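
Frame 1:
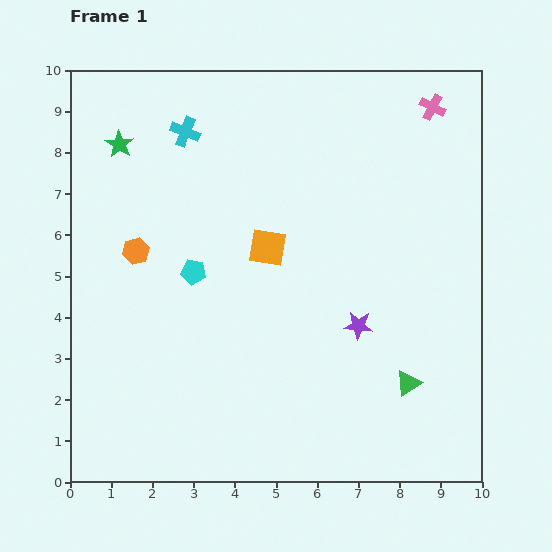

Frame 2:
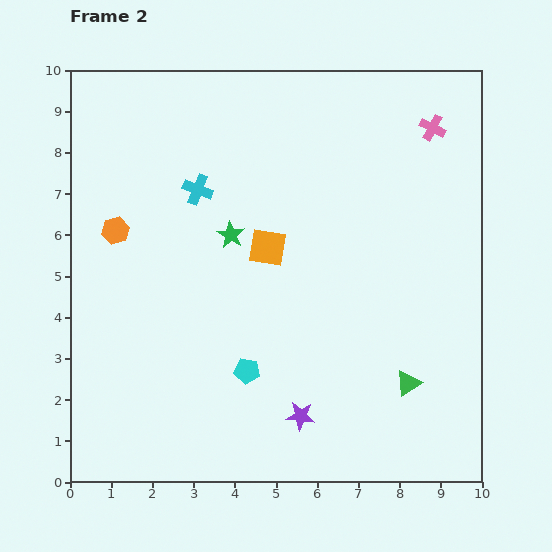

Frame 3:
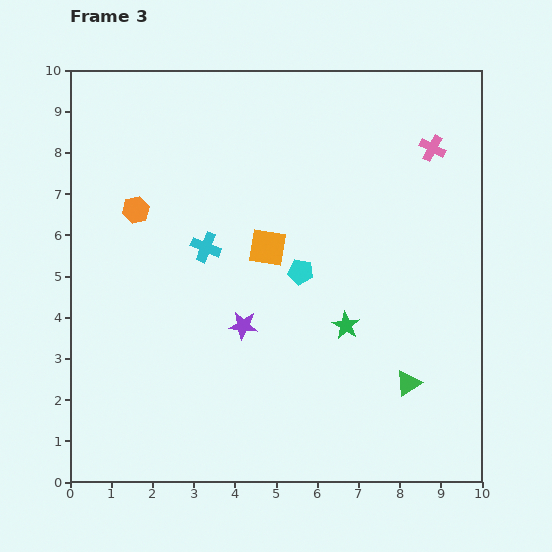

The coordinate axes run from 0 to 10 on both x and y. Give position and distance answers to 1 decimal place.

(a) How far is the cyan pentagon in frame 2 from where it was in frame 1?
2.7

The cyan pentagon moved from (3.0, 5.1) to (4.3, 2.7), a distance of √(1.3² + 2.4²) ≈ 2.7.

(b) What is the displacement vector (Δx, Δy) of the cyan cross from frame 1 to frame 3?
(0.5, -2.8)

The cyan cross was at (2.8, 8.5) in frame 1 and (3.3, 5.7) in frame 3.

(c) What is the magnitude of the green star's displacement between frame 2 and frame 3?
3.6

The green star moved from (3.9, 6.0) to (6.7, 3.8), a distance of √(2.8² + 2.2²) ≈ 3.6.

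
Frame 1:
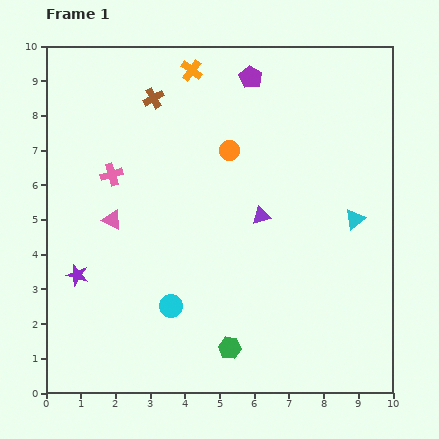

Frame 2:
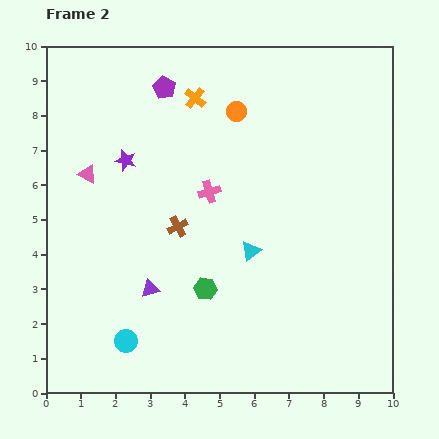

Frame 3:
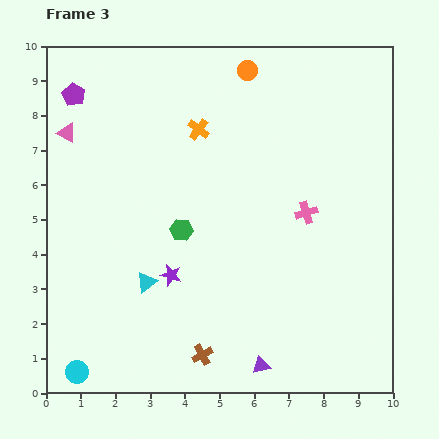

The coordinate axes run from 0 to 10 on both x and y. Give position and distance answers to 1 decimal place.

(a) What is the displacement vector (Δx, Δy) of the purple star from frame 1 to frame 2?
(1.4, 3.3)

The purple star was at (0.9, 3.4) in frame 1 and (2.3, 6.7) in frame 2.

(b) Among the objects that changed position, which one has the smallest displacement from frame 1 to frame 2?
the orange cross

(moved 0.8)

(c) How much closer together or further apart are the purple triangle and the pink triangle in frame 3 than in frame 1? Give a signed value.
+4.4

Distance in frame 1: 4.3. Distance in frame 3: 8.7.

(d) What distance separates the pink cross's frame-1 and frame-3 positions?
5.7

The pink cross moved from (1.9, 6.3) to (7.5, 5.2), a distance of √(5.6² + 1.1²) ≈ 5.7.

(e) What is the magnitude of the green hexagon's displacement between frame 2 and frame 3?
1.8

The green hexagon moved from (4.6, 3.0) to (3.9, 4.7), a distance of √(0.7² + 1.7²) ≈ 1.8.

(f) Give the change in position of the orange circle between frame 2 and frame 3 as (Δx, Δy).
(0.3, 1.2)

The orange circle was at (5.5, 8.1) in frame 2 and (5.8, 9.3) in frame 3.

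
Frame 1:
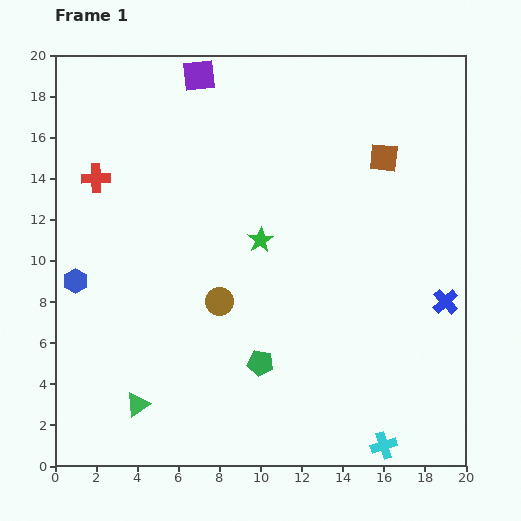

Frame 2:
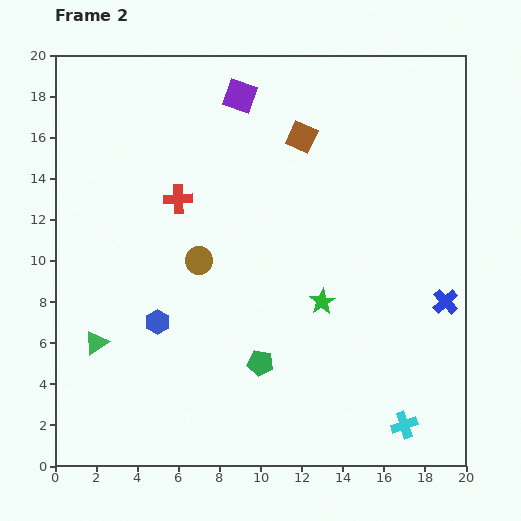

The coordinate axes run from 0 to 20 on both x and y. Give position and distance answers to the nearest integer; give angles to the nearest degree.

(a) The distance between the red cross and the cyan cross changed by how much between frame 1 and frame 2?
-3

Distance in frame 1: 19. Distance in frame 2: 16.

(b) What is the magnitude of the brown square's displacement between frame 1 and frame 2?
4

The brown square moved from (16, 15) to (12, 16), a distance of √(4² + 1²) ≈ 4.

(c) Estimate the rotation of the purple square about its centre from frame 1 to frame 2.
26° clockwise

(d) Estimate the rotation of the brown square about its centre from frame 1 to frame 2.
18° clockwise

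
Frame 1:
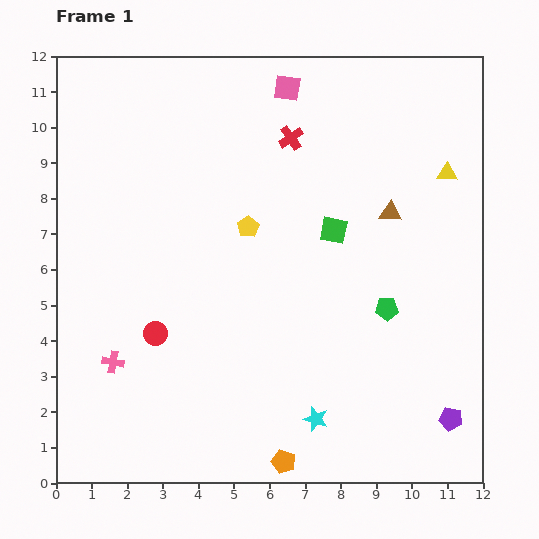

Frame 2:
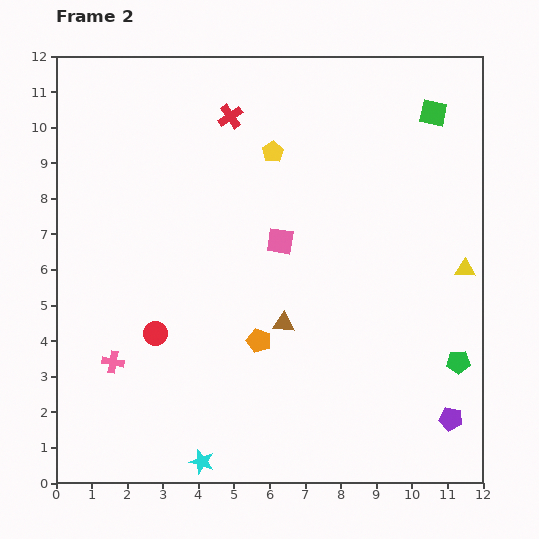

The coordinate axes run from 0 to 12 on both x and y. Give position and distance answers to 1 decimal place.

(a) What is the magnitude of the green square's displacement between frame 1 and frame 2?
4.3

The green square moved from (7.8, 7.1) to (10.6, 10.4), a distance of √(2.8² + 3.3²) ≈ 4.3.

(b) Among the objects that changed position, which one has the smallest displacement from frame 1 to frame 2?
the red cross

(moved 1.8)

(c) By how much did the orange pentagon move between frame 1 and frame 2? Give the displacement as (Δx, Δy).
(-0.7, 3.4)

The orange pentagon was at (6.4, 0.6) in frame 1 and (5.7, 4.0) in frame 2.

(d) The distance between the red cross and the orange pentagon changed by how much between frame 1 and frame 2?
-2.7

Distance in frame 1: 9.1. Distance in frame 2: 6.4.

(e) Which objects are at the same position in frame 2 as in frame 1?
the purple pentagon, the red circle, the pink cross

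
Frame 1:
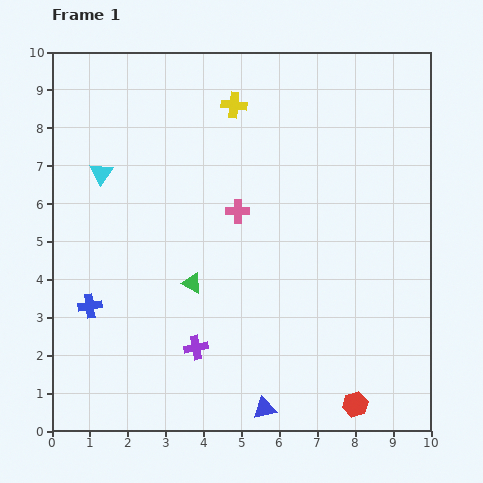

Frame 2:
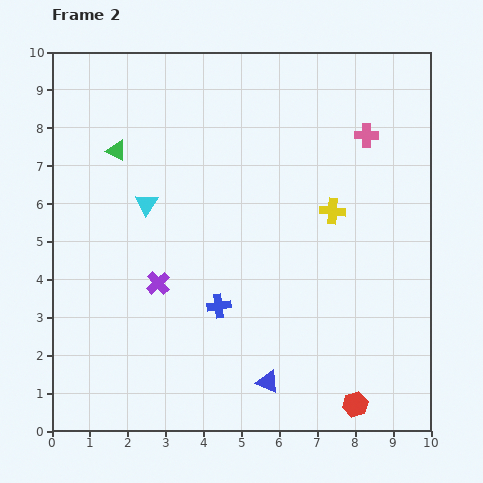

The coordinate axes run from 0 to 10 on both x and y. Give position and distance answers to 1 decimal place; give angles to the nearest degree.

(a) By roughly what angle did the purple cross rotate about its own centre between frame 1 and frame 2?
32° counter-clockwise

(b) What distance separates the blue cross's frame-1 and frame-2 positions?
3.4

The blue cross moved from (1.0, 3.3) to (4.4, 3.3), a distance of √(3.4² + 0.0²) ≈ 3.4.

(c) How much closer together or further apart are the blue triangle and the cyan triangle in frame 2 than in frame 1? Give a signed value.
-1.8

Distance in frame 1: 7.5. Distance in frame 2: 5.7.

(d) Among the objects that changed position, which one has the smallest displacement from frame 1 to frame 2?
the blue triangle

(moved 0.7)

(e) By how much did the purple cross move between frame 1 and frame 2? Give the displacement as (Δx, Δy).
(-1.0, 1.7)

The purple cross was at (3.8, 2.2) in frame 1 and (2.8, 3.9) in frame 2.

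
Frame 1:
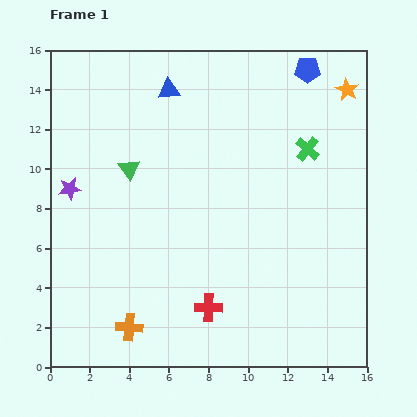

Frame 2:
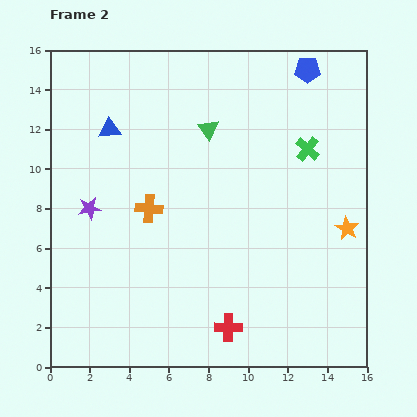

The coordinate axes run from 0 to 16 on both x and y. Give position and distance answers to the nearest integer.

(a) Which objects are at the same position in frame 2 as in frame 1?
the blue pentagon, the green cross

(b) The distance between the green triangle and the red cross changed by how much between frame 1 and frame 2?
+2

Distance in frame 1: 8. Distance in frame 2: 10.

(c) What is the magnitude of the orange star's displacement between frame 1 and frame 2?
7

The orange star moved from (15, 14) to (15, 7), a distance of √(0² + 7²) ≈ 7.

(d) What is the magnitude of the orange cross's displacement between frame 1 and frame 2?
6

The orange cross moved from (4, 2) to (5, 8), a distance of √(1² + 6²) ≈ 6.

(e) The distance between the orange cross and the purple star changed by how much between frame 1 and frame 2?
-5

Distance in frame 1: 8. Distance in frame 2: 3.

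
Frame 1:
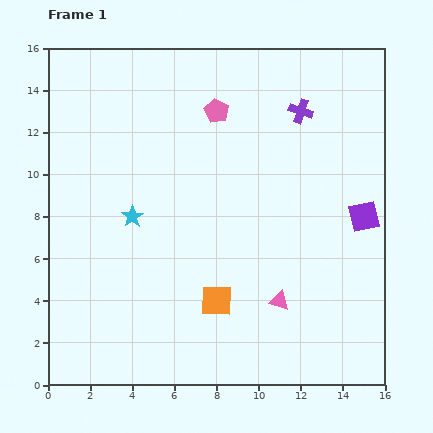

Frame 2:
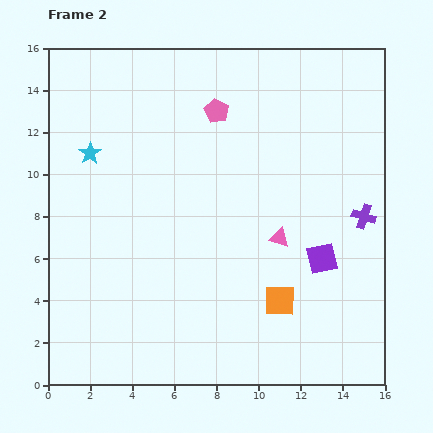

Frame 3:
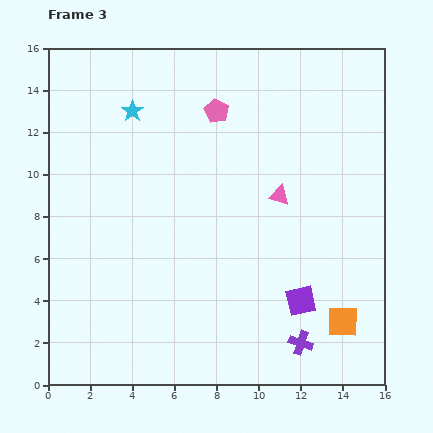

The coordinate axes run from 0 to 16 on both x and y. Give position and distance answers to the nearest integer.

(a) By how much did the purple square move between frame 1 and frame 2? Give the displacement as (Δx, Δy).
(-2, -2)

The purple square was at (15, 8) in frame 1 and (13, 6) in frame 2.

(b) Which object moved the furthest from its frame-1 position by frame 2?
the purple cross

(moved 6; next 4)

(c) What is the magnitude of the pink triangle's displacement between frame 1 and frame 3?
5

The pink triangle moved from (11, 4) to (11, 9), a distance of √(0² + 5²) ≈ 5.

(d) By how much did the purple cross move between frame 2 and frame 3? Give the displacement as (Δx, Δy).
(-3, -6)

The purple cross was at (15, 8) in frame 2 and (12, 2) in frame 3.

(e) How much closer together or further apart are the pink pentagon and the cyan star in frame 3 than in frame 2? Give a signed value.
-2

Distance in frame 2: 6. Distance in frame 3: 4.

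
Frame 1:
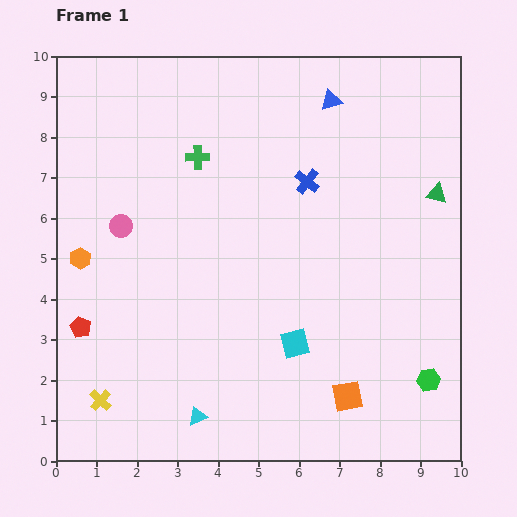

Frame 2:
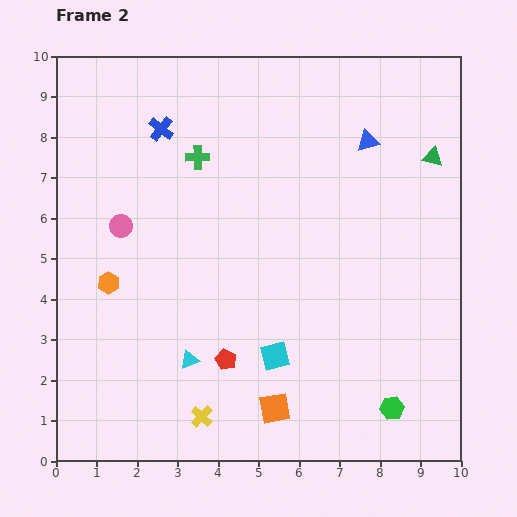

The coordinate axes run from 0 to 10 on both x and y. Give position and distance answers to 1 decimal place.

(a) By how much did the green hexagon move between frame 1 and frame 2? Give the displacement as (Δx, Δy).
(-0.9, -0.7)

The green hexagon was at (9.2, 2.0) in frame 1 and (8.3, 1.3) in frame 2.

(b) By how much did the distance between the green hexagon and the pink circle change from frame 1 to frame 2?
-0.4

Distance in frame 1: 8.5. Distance in frame 2: 8.1.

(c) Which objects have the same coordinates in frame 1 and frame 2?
the green cross, the pink circle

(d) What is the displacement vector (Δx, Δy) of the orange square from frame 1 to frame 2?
(-1.8, -0.3)

The orange square was at (7.2, 1.6) in frame 1 and (5.4, 1.3) in frame 2.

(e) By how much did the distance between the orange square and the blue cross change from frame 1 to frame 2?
+2.0

Distance in frame 1: 5.4. Distance in frame 2: 7.4.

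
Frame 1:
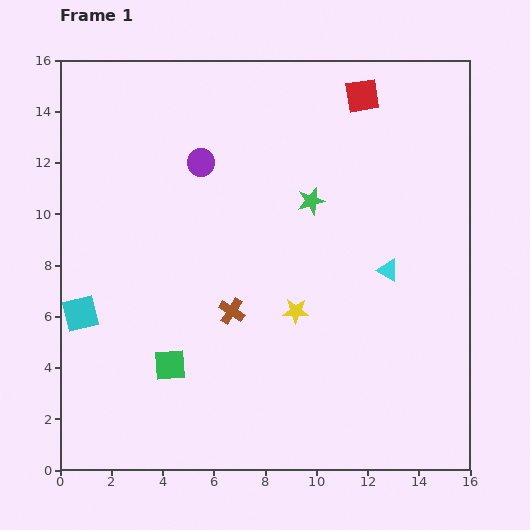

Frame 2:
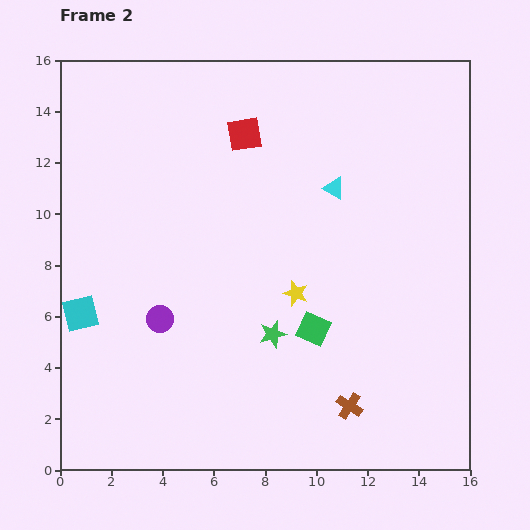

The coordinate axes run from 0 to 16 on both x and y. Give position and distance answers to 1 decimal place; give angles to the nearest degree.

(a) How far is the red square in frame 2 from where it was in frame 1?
4.8

The red square moved from (11.8, 14.6) to (7.2, 13.1), a distance of √(4.6² + 1.5²) ≈ 4.8.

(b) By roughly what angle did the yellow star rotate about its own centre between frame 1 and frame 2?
17° clockwise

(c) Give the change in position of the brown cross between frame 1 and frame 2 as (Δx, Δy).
(4.6, -3.7)

The brown cross was at (6.7, 6.2) in frame 1 and (11.3, 2.5) in frame 2.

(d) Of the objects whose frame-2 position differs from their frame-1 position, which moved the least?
the yellow star

(moved 0.7)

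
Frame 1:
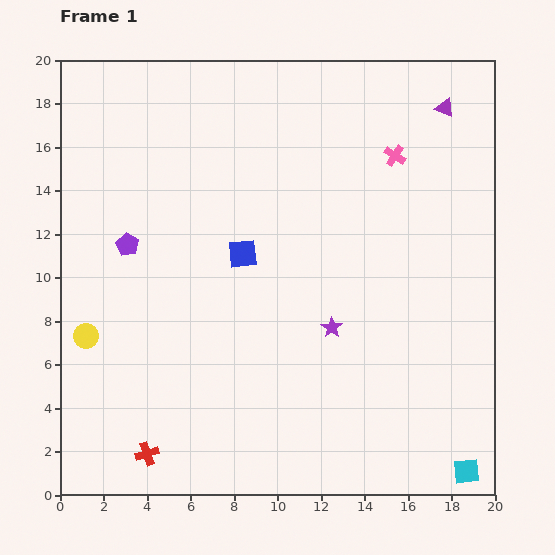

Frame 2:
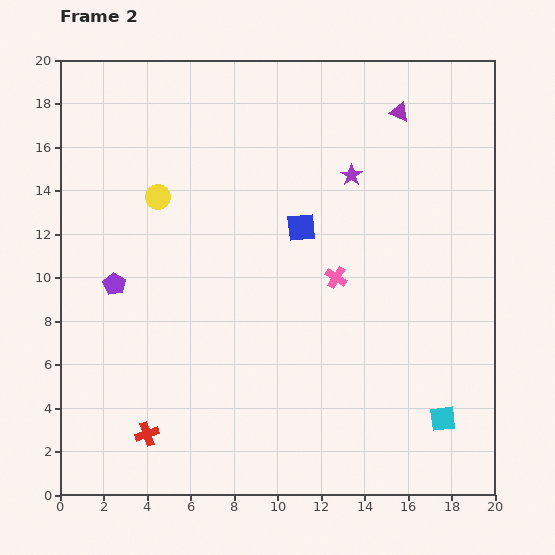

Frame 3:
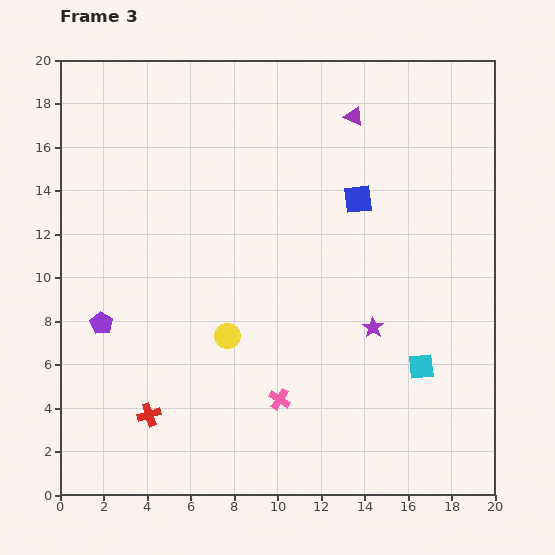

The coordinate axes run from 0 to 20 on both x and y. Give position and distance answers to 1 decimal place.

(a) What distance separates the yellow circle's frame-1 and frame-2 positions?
7.2

The yellow circle moved from (1.2, 7.3) to (4.5, 13.7), a distance of √(3.3² + 6.4²) ≈ 7.2.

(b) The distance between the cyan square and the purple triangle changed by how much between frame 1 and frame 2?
-2.5

Distance in frame 1: 16.7. Distance in frame 2: 14.2.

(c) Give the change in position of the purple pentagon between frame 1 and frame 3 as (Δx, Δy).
(-1.2, -3.6)

The purple pentagon was at (3.1, 11.5) in frame 1 and (1.9, 7.9) in frame 3.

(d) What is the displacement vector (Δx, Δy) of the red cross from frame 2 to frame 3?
(0.1, 0.9)

The red cross was at (4.0, 2.8) in frame 2 and (4.1, 3.7) in frame 3.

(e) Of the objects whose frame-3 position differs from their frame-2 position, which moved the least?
the red cross

(moved 0.9)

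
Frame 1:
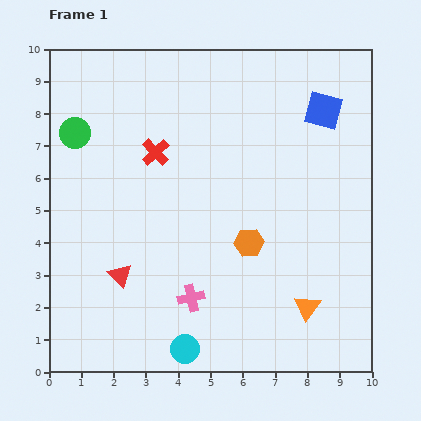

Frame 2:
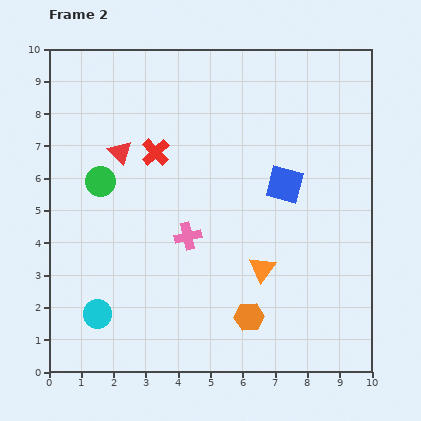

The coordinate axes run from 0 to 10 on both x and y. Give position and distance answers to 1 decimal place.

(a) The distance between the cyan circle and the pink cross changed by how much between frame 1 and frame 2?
+2.1

Distance in frame 1: 1.6. Distance in frame 2: 3.7.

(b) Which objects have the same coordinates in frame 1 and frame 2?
the red cross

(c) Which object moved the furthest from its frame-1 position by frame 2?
the red triangle

(moved 3.8; next 2.9)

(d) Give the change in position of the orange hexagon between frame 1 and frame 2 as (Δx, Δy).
(0.0, -2.3)

The orange hexagon was at (6.2, 4.0) in frame 1 and (6.2, 1.7) in frame 2.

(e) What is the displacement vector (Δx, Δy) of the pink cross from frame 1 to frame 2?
(-0.1, 1.9)

The pink cross was at (4.4, 2.3) in frame 1 and (4.3, 4.2) in frame 2.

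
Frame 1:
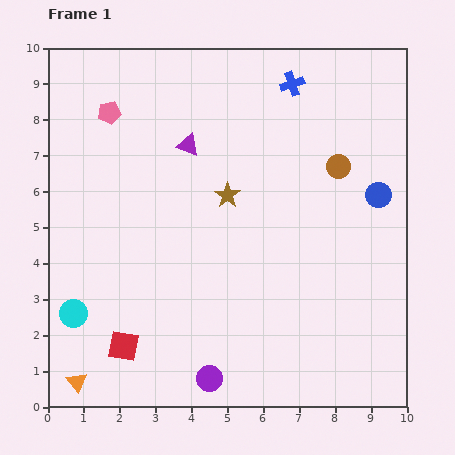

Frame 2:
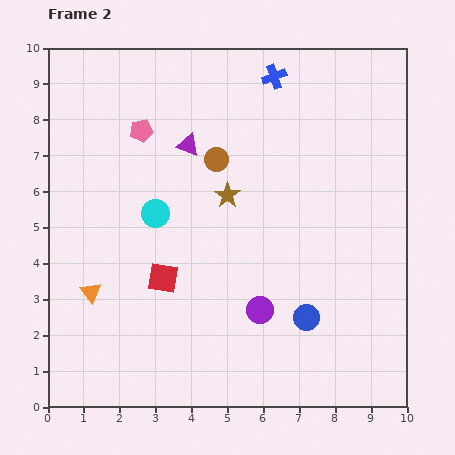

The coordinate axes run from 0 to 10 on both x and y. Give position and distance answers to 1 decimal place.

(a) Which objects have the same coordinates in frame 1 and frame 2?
the brown star, the purple triangle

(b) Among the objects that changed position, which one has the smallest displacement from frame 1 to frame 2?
the blue cross

(moved 0.5)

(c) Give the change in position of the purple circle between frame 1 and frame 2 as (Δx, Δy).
(1.4, 1.9)

The purple circle was at (4.5, 0.8) in frame 1 and (5.9, 2.7) in frame 2.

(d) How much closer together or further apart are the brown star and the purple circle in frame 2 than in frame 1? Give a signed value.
-1.8

Distance in frame 1: 5.1. Distance in frame 2: 3.3.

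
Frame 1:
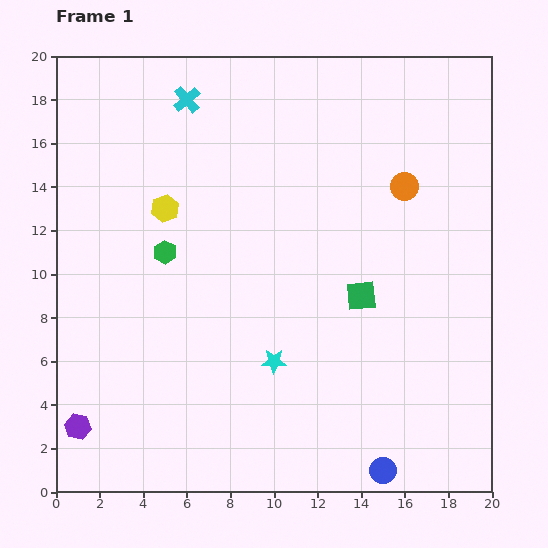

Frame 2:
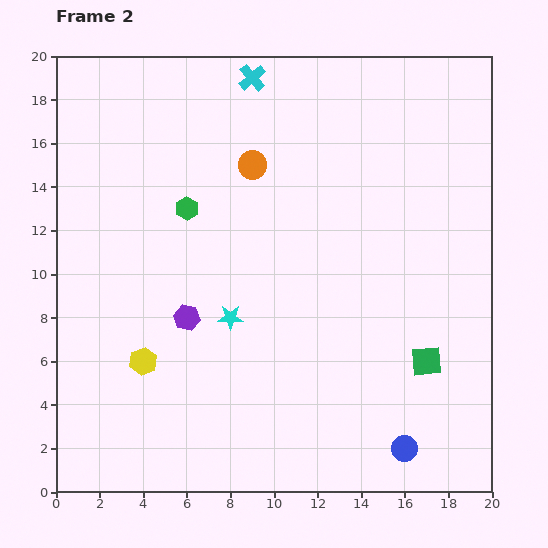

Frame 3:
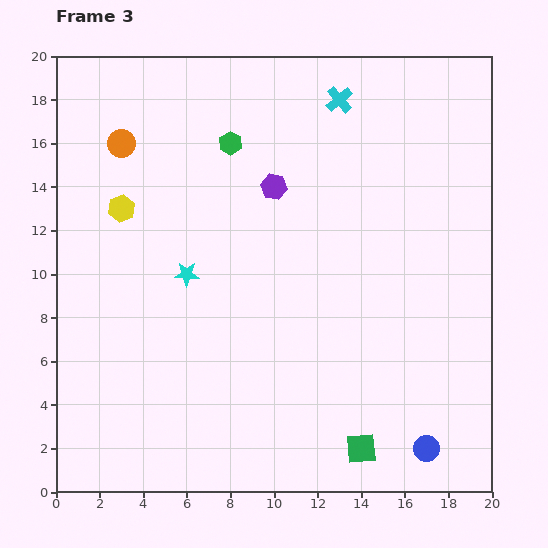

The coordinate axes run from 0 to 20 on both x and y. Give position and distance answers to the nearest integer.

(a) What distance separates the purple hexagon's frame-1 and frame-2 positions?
7

The purple hexagon moved from (1, 3) to (6, 8), a distance of √(5² + 5²) ≈ 7.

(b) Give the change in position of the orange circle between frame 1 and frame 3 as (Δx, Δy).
(-13, 2)

The orange circle was at (16, 14) in frame 1 and (3, 16) in frame 3.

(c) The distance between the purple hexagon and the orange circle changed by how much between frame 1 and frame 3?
-12

Distance in frame 1: 19. Distance in frame 3: 7.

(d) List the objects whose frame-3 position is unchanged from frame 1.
none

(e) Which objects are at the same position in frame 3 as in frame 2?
none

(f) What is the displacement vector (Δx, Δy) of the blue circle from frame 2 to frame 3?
(1, 0)

The blue circle was at (16, 2) in frame 2 and (17, 2) in frame 3.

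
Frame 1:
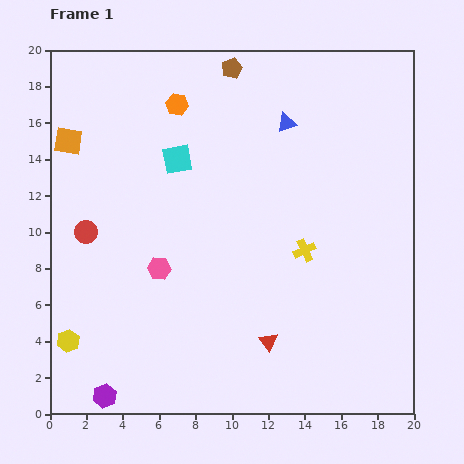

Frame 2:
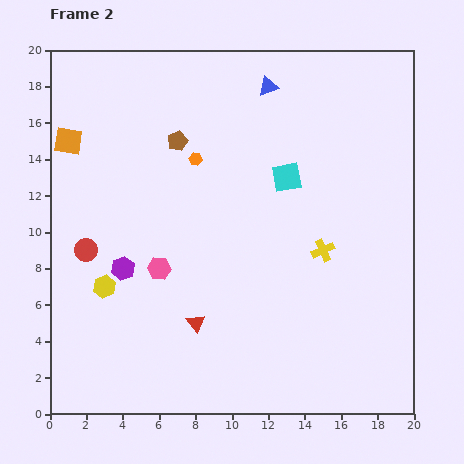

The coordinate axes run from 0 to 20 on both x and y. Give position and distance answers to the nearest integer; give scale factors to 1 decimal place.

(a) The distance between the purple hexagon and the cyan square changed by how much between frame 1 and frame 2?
-4

Distance in frame 1: 14. Distance in frame 2: 10.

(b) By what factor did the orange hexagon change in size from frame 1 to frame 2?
0.6×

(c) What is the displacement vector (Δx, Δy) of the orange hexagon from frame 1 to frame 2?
(1, -3)

The orange hexagon was at (7, 17) in frame 1 and (8, 14) in frame 2.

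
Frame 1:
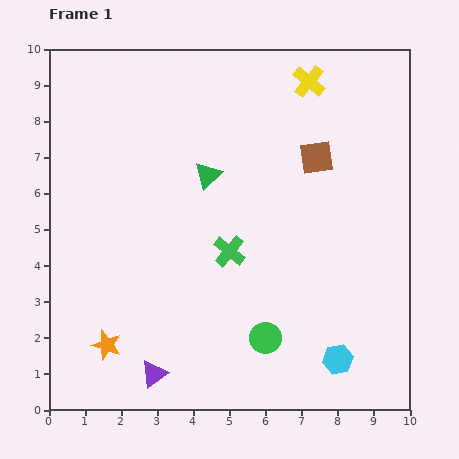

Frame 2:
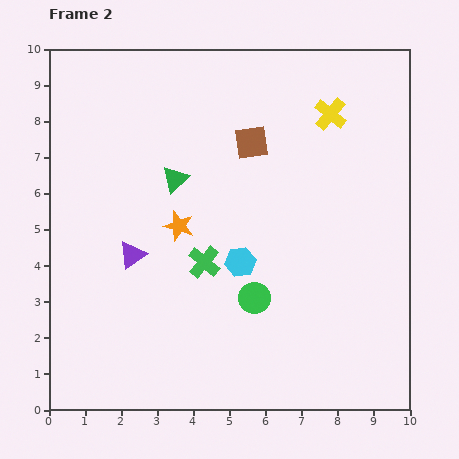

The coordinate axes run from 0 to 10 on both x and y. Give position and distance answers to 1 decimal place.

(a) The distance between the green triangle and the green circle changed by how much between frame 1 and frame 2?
-0.8

Distance in frame 1: 4.8. Distance in frame 2: 4.0.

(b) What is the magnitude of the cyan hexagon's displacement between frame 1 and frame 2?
3.8

The cyan hexagon moved from (8.0, 1.4) to (5.3, 4.1), a distance of √(2.7² + 2.7²) ≈ 3.8.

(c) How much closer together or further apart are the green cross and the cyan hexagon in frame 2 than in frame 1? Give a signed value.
-3.2

Distance in frame 1: 4.2. Distance in frame 2: 1.0.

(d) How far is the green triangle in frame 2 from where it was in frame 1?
0.9

The green triangle moved from (4.4, 6.5) to (3.5, 6.4), a distance of √(0.9² + 0.1²) ≈ 0.9.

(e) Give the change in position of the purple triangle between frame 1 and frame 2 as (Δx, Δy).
(-0.6, 3.3)

The purple triangle was at (2.9, 1.0) in frame 1 and (2.3, 4.3) in frame 2.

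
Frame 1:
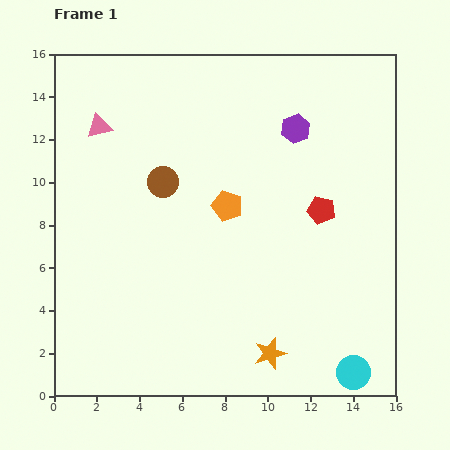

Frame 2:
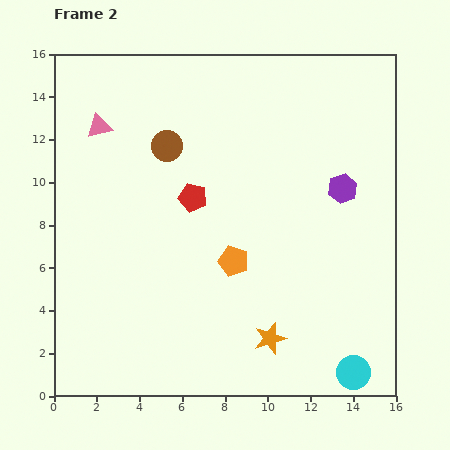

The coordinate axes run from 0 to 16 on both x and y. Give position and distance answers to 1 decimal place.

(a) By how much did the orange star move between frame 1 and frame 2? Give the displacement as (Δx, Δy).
(0.0, 0.7)

The orange star was at (10.1, 2.0) in frame 1 and (10.1, 2.7) in frame 2.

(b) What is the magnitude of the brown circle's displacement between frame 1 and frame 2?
1.7

The brown circle moved from (5.1, 10.0) to (5.3, 11.7), a distance of √(0.2² + 1.7²) ≈ 1.7.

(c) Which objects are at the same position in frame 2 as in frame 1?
the pink triangle, the cyan circle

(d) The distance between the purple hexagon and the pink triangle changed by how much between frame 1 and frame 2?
+2.6

Distance in frame 1: 9.2. Distance in frame 2: 11.8.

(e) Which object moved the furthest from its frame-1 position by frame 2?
the red pentagon

(moved 6.0; next 3.6)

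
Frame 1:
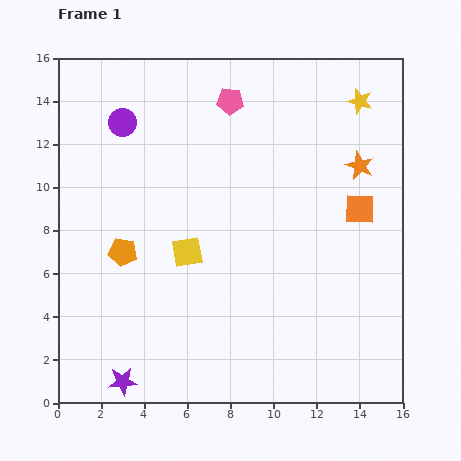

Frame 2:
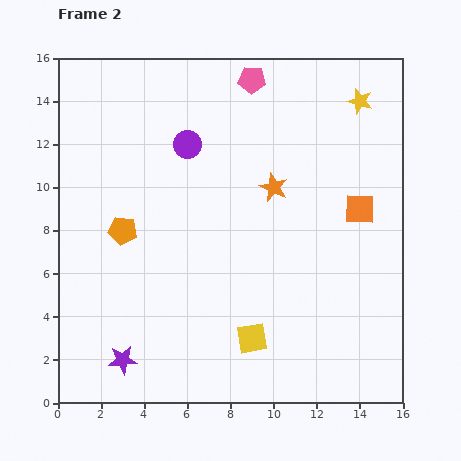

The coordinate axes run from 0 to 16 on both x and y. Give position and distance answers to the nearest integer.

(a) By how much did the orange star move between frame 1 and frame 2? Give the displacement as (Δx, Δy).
(-4, -1)

The orange star was at (14, 11) in frame 1 and (10, 10) in frame 2.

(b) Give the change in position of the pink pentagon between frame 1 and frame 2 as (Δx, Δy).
(1, 1)

The pink pentagon was at (8, 14) in frame 1 and (9, 15) in frame 2.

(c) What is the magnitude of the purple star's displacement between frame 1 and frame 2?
1

The purple star moved from (3, 1) to (3, 2), a distance of √(0² + 1²) ≈ 1.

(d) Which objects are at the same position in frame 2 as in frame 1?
the yellow star, the orange square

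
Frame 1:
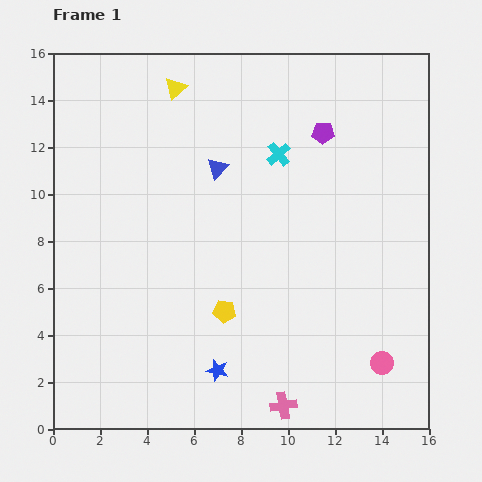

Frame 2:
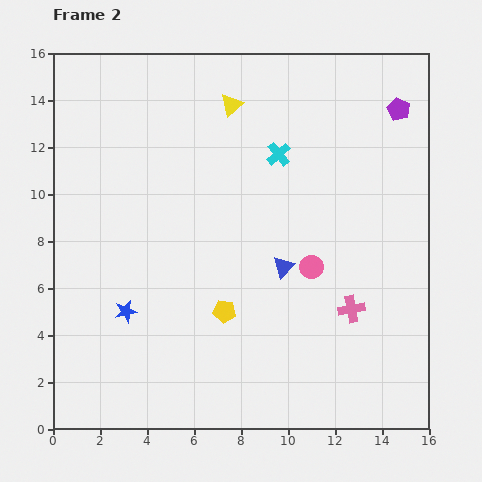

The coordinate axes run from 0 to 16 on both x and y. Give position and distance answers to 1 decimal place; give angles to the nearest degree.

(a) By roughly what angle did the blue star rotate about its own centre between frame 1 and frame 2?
28° counter-clockwise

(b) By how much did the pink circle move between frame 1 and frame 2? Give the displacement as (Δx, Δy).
(-3.0, 4.1)

The pink circle was at (14.0, 2.8) in frame 1 and (11.0, 6.9) in frame 2.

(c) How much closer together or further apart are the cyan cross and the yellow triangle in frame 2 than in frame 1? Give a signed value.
-2.3

Distance in frame 1: 5.2. Distance in frame 2: 2.9.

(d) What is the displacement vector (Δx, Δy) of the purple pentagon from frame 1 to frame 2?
(3.2, 1.0)

The purple pentagon was at (11.5, 12.6) in frame 1 and (14.7, 13.6) in frame 2.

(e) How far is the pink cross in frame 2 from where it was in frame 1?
5.0

The pink cross moved from (9.8, 1.0) to (12.7, 5.1), a distance of √(2.9² + 4.1²) ≈ 5.0.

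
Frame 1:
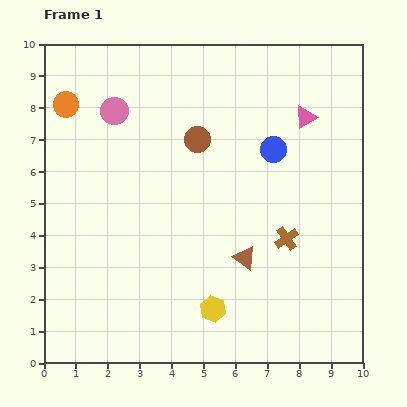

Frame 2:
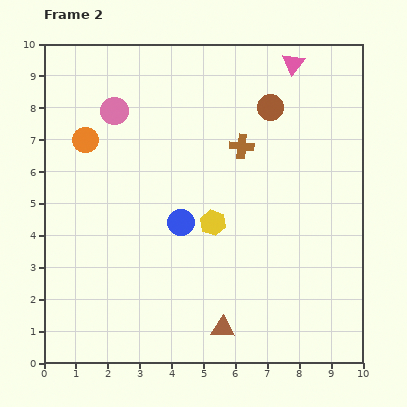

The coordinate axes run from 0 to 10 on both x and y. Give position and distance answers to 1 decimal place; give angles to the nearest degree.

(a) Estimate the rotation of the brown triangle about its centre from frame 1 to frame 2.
34° counter-clockwise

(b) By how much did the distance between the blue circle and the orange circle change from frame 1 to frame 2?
-2.6

Distance in frame 1: 6.6. Distance in frame 2: 4.0.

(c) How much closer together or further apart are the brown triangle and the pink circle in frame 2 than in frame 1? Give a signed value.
+1.4

Distance in frame 1: 6.2. Distance in frame 2: 7.6.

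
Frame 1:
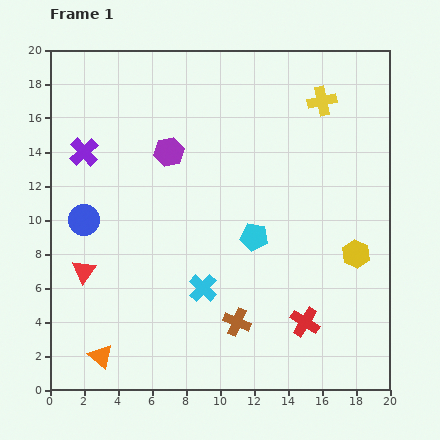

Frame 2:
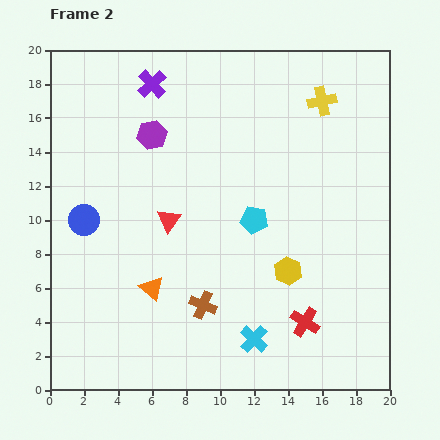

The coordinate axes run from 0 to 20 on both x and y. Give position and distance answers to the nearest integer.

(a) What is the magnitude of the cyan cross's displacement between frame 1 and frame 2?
4

The cyan cross moved from (9, 6) to (12, 3), a distance of √(3² + 3²) ≈ 4.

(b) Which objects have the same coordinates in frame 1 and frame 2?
the red cross, the yellow cross, the blue circle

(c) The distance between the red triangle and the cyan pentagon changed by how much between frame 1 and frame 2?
-5

Distance in frame 1: 10. Distance in frame 2: 5.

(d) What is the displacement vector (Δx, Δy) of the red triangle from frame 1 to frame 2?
(5, 3)

The red triangle was at (2, 7) in frame 1 and (7, 10) in frame 2.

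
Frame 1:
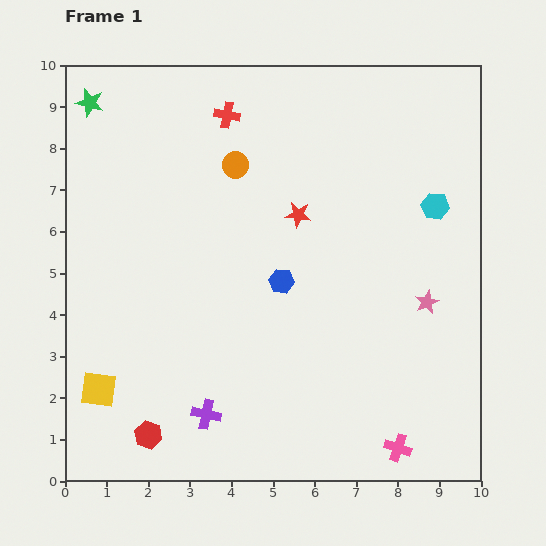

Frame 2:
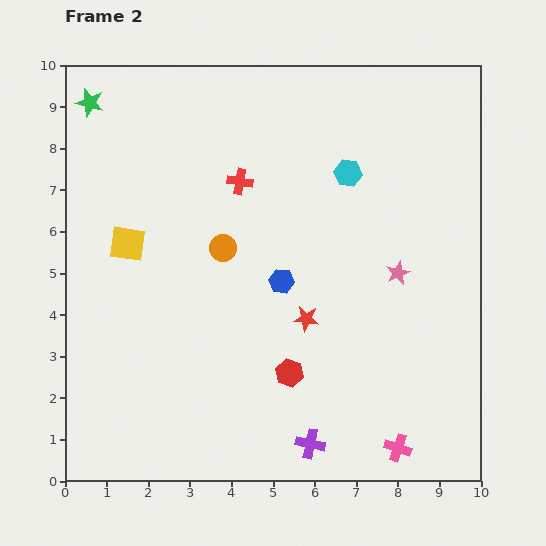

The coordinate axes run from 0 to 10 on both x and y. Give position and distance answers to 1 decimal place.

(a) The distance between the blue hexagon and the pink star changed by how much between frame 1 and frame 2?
-0.7

Distance in frame 1: 3.5. Distance in frame 2: 2.8.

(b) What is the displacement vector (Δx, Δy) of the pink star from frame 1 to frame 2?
(-0.7, 0.7)

The pink star was at (8.7, 4.3) in frame 1 and (8.0, 5.0) in frame 2.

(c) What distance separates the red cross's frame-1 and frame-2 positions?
1.6

The red cross moved from (3.9, 8.8) to (4.2, 7.2), a distance of √(0.3² + 1.6²) ≈ 1.6.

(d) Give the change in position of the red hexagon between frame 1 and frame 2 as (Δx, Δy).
(3.4, 1.5)

The red hexagon was at (2.0, 1.1) in frame 1 and (5.4, 2.6) in frame 2.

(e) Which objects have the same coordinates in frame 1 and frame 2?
the pink cross, the green star, the blue hexagon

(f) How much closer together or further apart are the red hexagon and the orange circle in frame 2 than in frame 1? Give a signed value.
-3.4

Distance in frame 1: 6.8. Distance in frame 2: 3.4.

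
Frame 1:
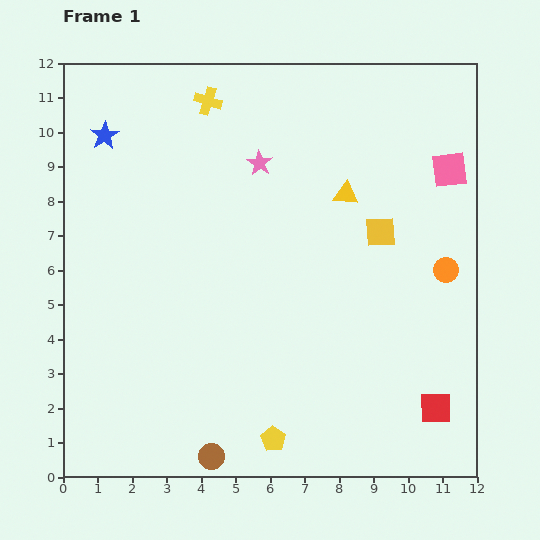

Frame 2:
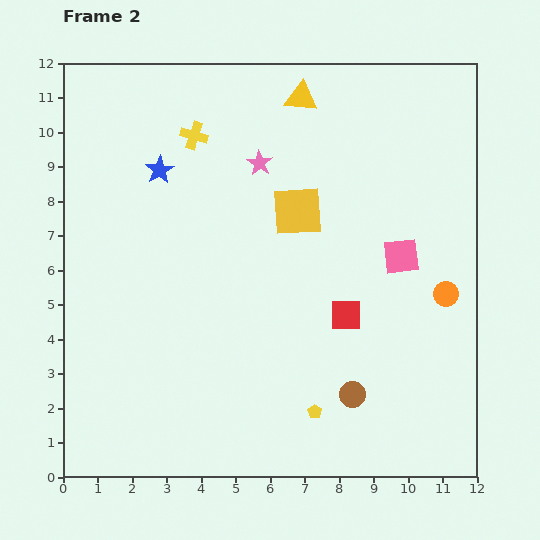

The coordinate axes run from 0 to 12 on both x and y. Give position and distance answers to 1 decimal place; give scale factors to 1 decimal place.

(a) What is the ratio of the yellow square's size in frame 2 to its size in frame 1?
1.7×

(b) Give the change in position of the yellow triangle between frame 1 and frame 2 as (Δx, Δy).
(-1.3, 2.8)

The yellow triangle was at (8.2, 8.2) in frame 1 and (6.9, 11.0) in frame 2.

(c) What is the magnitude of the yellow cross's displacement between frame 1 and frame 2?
1.1

The yellow cross moved from (4.2, 10.9) to (3.8, 9.9), a distance of √(0.4² + 1.0²) ≈ 1.1.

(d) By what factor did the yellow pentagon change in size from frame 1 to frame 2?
0.6×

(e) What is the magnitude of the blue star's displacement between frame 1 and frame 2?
1.9

The blue star moved from (1.2, 9.9) to (2.8, 8.9), a distance of √(1.6² + 1.0²) ≈ 1.9.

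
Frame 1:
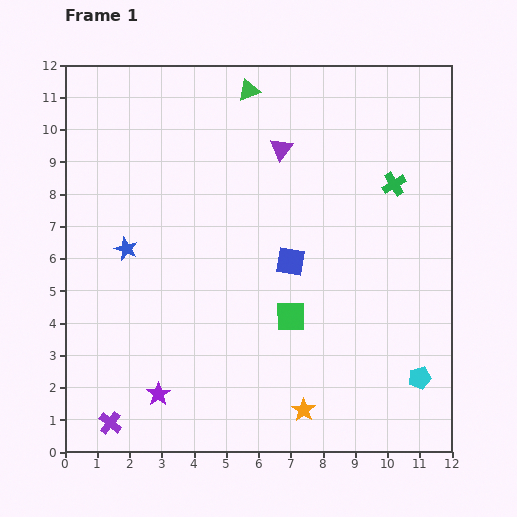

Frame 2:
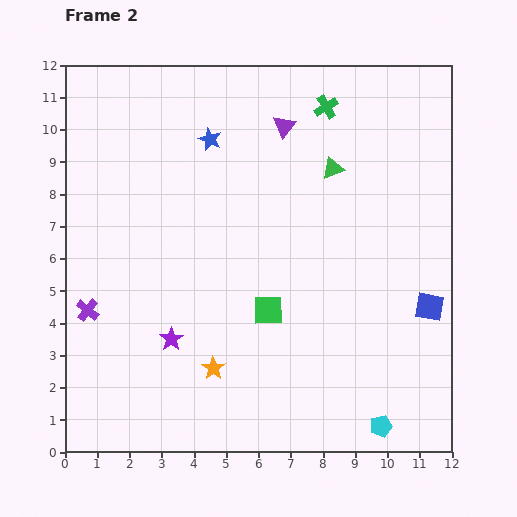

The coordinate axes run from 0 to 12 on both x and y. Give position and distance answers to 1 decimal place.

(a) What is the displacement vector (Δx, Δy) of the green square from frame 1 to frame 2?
(-0.7, 0.2)

The green square was at (7.0, 4.2) in frame 1 and (6.3, 4.4) in frame 2.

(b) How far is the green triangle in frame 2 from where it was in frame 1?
3.5

The green triangle moved from (5.7, 11.2) to (8.3, 8.8), a distance of √(2.6² + 2.4²) ≈ 3.5.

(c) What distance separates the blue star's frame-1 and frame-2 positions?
4.3

The blue star moved from (1.9, 6.3) to (4.5, 9.7), a distance of √(2.6² + 3.4²) ≈ 4.3.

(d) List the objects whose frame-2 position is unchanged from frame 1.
none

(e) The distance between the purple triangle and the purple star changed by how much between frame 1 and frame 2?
-1.0

Distance in frame 1: 8.5. Distance in frame 2: 7.5.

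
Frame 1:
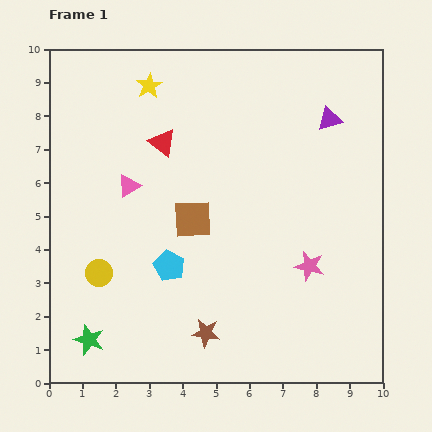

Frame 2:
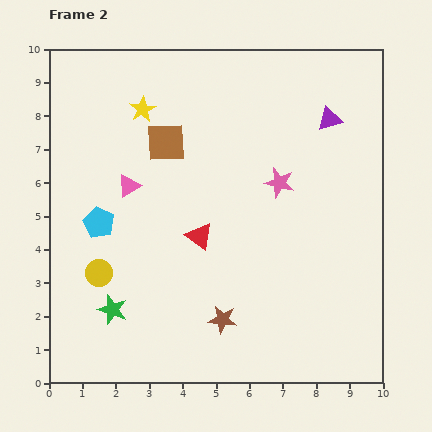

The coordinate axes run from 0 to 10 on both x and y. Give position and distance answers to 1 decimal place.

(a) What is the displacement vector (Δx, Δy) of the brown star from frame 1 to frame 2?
(0.5, 0.4)

The brown star was at (4.7, 1.5) in frame 1 and (5.2, 1.9) in frame 2.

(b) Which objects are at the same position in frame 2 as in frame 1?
the pink triangle, the purple triangle, the yellow circle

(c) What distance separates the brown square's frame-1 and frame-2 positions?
2.4

The brown square moved from (4.3, 4.9) to (3.5, 7.2), a distance of √(0.8² + 2.3²) ≈ 2.4.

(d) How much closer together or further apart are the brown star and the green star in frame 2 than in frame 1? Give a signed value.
-0.2

Distance in frame 1: 3.5. Distance in frame 2: 3.3.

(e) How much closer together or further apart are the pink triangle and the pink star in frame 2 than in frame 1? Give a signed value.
-1.4

Distance in frame 1: 5.9. Distance in frame 2: 4.5.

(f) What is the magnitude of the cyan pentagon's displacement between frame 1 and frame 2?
2.5

The cyan pentagon moved from (3.6, 3.5) to (1.5, 4.8), a distance of √(2.1² + 1.3²) ≈ 2.5.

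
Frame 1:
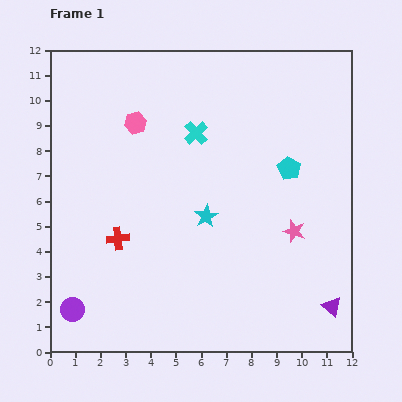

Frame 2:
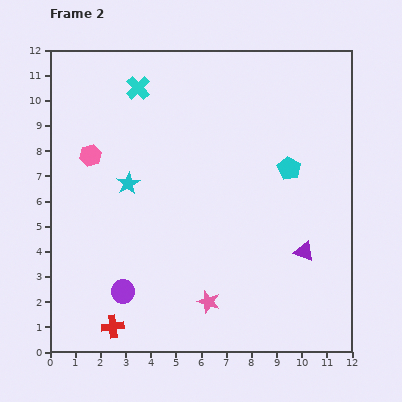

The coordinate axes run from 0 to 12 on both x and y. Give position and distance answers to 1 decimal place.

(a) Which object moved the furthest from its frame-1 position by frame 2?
the pink star

(moved 4.4; next 3.5)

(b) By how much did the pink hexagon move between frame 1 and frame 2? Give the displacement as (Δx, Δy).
(-1.8, -1.3)

The pink hexagon was at (3.4, 9.1) in frame 1 and (1.6, 7.8) in frame 2.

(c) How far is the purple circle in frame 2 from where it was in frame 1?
2.1

The purple circle moved from (0.9, 1.7) to (2.9, 2.4), a distance of √(2.0² + 0.7²) ≈ 2.1.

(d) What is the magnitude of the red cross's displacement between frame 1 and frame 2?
3.5

The red cross moved from (2.7, 4.5) to (2.5, 1.0), a distance of √(0.2² + 3.5²) ≈ 3.5.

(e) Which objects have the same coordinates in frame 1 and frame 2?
the cyan pentagon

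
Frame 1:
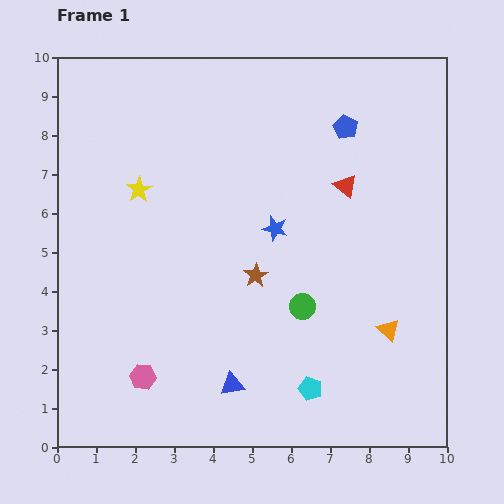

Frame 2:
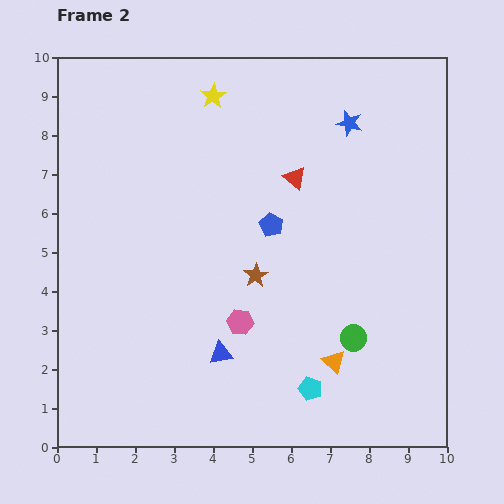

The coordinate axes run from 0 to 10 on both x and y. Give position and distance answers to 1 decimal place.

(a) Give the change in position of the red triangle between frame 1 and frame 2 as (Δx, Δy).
(-1.3, 0.2)

The red triangle was at (7.4, 6.7) in frame 1 and (6.1, 6.9) in frame 2.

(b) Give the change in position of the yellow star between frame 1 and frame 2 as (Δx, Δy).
(1.9, 2.4)

The yellow star was at (2.1, 6.6) in frame 1 and (4.0, 9.0) in frame 2.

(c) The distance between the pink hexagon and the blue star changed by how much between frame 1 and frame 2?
+0.7

Distance in frame 1: 5.1. Distance in frame 2: 5.8.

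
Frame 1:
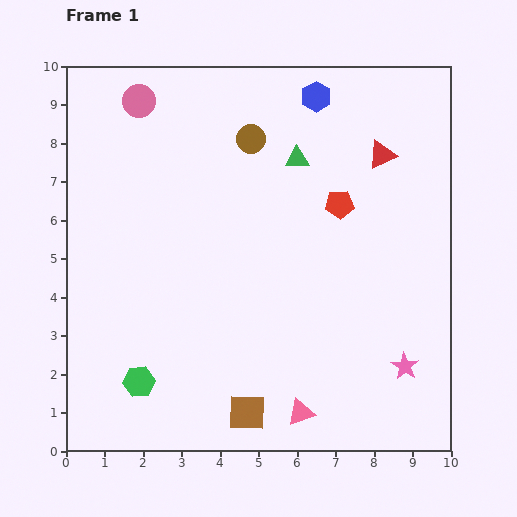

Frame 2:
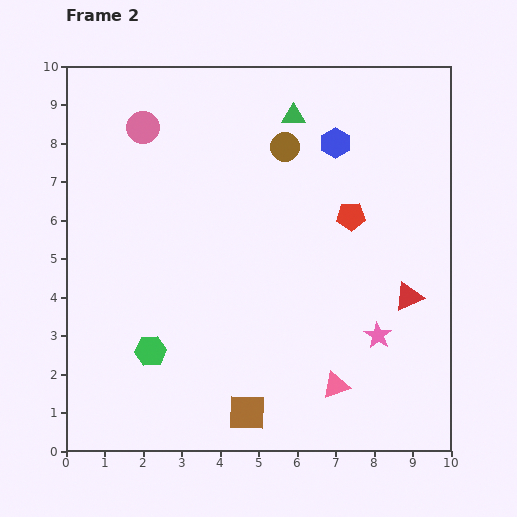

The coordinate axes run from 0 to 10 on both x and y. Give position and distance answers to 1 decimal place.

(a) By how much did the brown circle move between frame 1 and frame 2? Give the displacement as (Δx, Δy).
(0.9, -0.2)

The brown circle was at (4.8, 8.1) in frame 1 and (5.7, 7.9) in frame 2.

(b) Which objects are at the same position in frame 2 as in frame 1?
the brown square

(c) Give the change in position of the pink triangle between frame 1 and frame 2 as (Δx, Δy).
(0.9, 0.7)

The pink triangle was at (6.1, 1.0) in frame 1 and (7.0, 1.7) in frame 2.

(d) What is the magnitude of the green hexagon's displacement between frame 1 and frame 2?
0.9

The green hexagon moved from (1.9, 1.8) to (2.2, 2.6), a distance of √(0.3² + 0.8²) ≈ 0.9.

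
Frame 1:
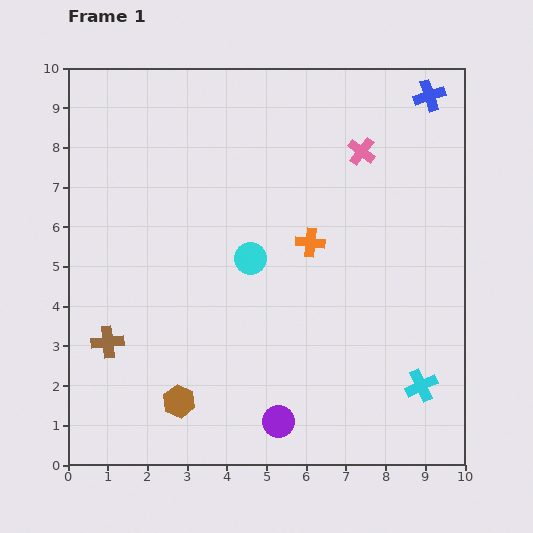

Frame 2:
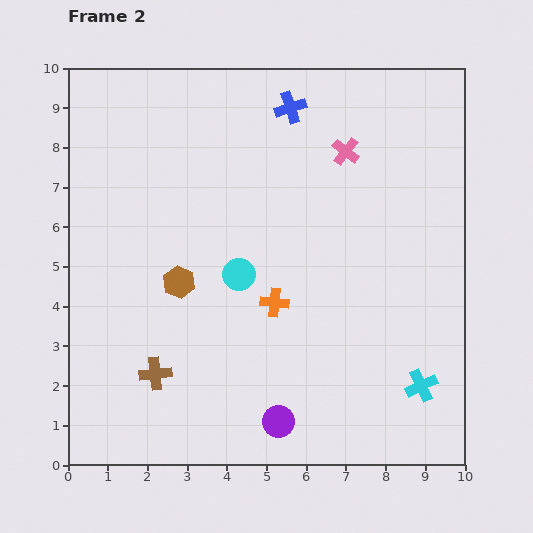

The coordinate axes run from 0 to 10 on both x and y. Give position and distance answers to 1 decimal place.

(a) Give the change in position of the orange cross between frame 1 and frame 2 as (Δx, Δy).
(-0.9, -1.5)

The orange cross was at (6.1, 5.6) in frame 1 and (5.2, 4.1) in frame 2.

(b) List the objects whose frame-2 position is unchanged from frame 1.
the purple circle, the cyan cross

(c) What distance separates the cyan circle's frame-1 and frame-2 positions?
0.5

The cyan circle moved from (4.6, 5.2) to (4.3, 4.8), a distance of √(0.3² + 0.4²) ≈ 0.5.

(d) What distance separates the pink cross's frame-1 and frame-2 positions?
0.4

The pink cross moved from (7.4, 7.9) to (7.0, 7.9), a distance of √(0.4² + 0.0²) ≈ 0.4.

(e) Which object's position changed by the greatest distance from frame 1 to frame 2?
the blue cross

(moved 3.5; next 3.0)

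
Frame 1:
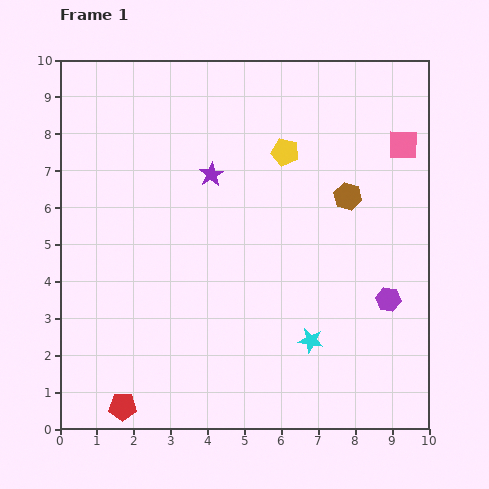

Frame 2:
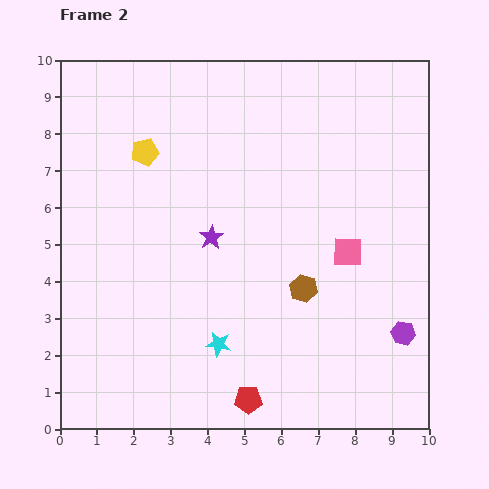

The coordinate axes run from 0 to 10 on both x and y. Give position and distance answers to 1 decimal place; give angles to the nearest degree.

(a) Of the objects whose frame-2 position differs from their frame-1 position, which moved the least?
the purple hexagon

(moved 1.0)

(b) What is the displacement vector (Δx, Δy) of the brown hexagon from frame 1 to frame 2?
(-1.2, -2.5)

The brown hexagon was at (7.8, 6.3) in frame 1 and (6.6, 3.8) in frame 2.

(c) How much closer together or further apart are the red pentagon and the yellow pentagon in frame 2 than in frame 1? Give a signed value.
-0.9

Distance in frame 1: 8.2. Distance in frame 2: 7.3.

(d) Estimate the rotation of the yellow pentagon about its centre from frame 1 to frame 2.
26° counter-clockwise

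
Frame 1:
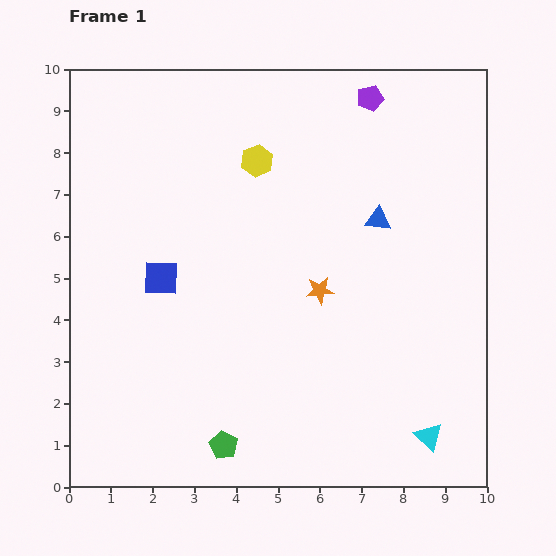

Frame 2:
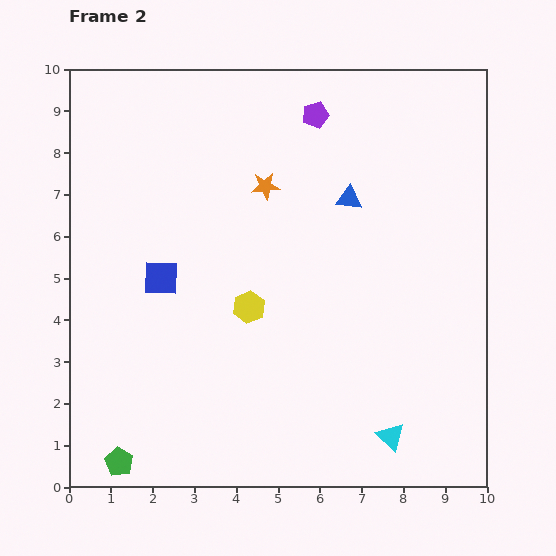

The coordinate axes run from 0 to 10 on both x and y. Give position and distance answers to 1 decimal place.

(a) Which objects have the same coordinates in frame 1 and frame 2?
the blue square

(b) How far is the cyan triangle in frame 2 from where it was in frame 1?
0.9

The cyan triangle moved from (8.6, 1.2) to (7.7, 1.2), a distance of √(0.9² + 0.0²) ≈ 0.9.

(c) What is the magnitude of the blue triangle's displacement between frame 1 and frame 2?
0.9

The blue triangle moved from (7.4, 6.4) to (6.7, 6.9), a distance of √(0.7² + 0.5²) ≈ 0.9.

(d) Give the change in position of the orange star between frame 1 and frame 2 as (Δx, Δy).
(-1.3, 2.5)

The orange star was at (6.0, 4.7) in frame 1 and (4.7, 7.2) in frame 2.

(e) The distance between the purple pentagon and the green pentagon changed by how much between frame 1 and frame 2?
+0.5

Distance in frame 1: 9.0. Distance in frame 2: 9.5.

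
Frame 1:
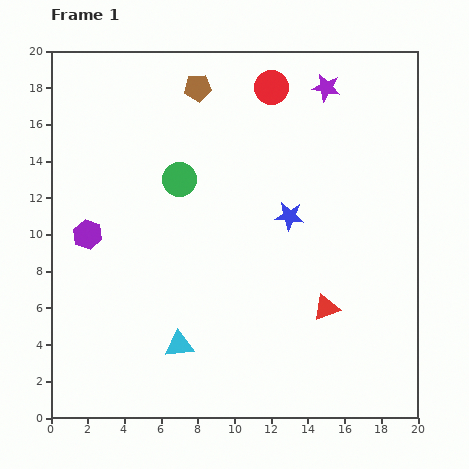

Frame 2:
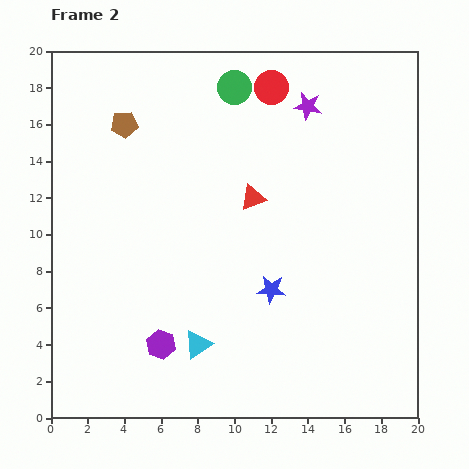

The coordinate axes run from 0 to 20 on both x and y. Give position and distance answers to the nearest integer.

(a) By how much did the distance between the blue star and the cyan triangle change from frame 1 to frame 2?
-4

Distance in frame 1: 9. Distance in frame 2: 5.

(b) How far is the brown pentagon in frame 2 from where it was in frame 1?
4

The brown pentagon moved from (8, 18) to (4, 16), a distance of √(4² + 2²) ≈ 4.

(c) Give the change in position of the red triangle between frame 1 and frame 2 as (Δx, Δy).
(-4, 6)

The red triangle was at (15, 6) in frame 1 and (11, 12) in frame 2.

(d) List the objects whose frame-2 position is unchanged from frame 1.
the red circle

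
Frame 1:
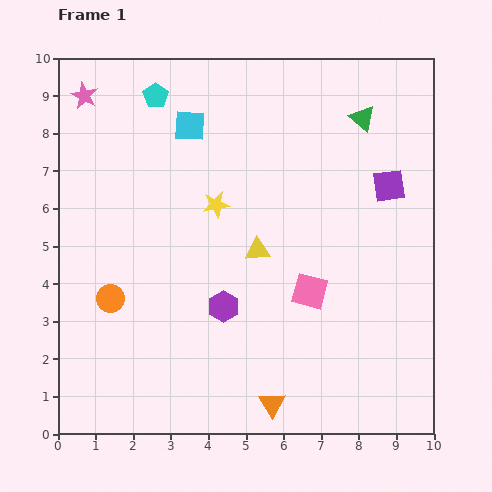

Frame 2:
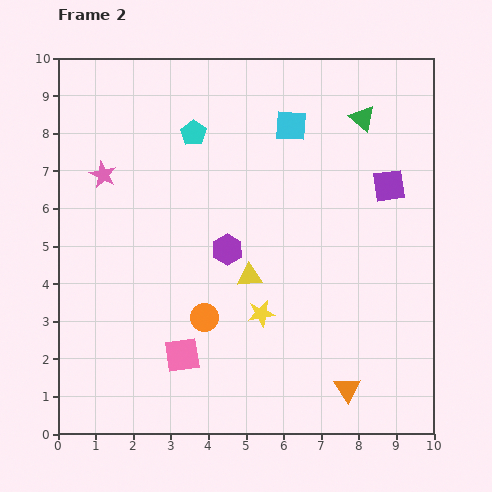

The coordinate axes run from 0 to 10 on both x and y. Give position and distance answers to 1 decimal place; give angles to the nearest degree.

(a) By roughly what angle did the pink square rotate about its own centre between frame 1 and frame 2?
24° counter-clockwise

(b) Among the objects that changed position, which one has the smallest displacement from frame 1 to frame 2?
the yellow triangle

(moved 0.7)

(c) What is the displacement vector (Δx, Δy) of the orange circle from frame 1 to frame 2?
(2.5, -0.5)

The orange circle was at (1.4, 3.6) in frame 1 and (3.9, 3.1) in frame 2.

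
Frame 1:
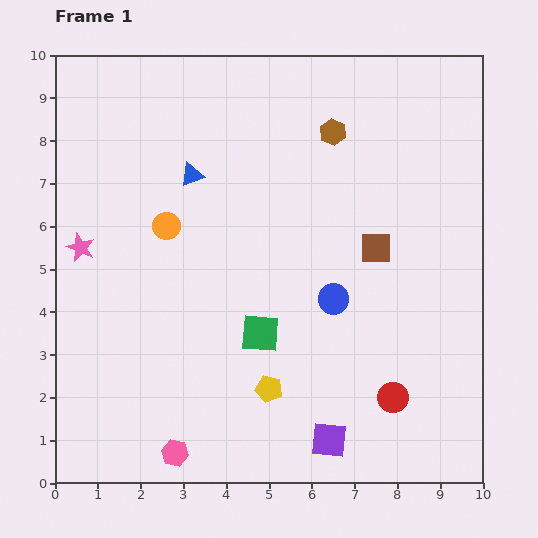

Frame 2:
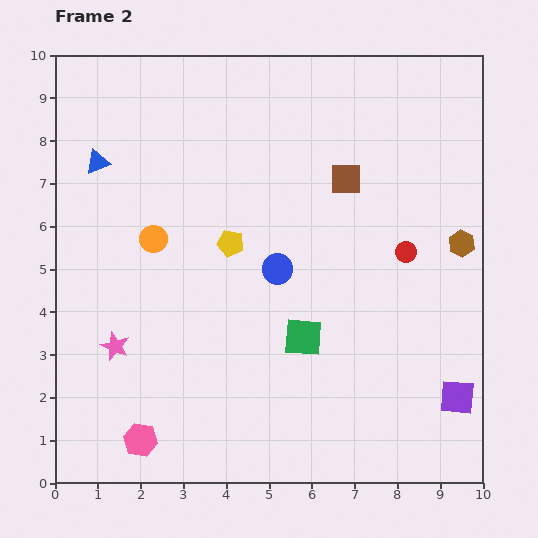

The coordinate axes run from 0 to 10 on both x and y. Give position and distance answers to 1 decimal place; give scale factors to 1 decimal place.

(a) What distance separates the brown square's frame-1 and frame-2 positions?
1.7

The brown square moved from (7.5, 5.5) to (6.8, 7.1), a distance of √(0.7² + 1.6²) ≈ 1.7.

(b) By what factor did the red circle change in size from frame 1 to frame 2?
0.7×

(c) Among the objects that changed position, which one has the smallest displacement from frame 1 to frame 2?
the orange circle

(moved 0.4)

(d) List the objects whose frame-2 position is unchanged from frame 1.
none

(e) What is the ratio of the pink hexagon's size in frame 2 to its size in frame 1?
1.3×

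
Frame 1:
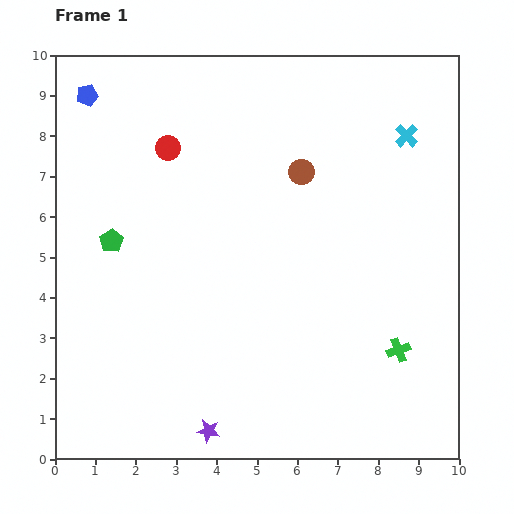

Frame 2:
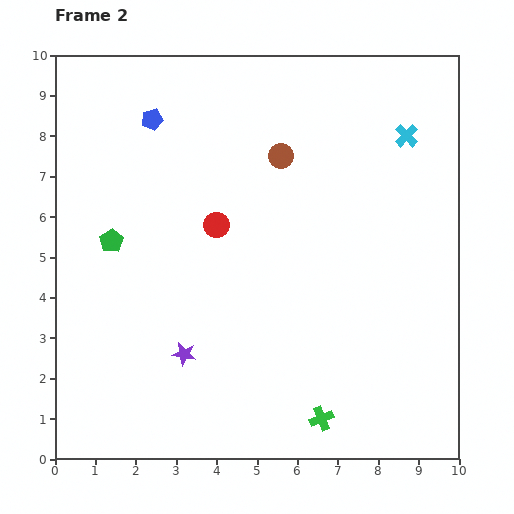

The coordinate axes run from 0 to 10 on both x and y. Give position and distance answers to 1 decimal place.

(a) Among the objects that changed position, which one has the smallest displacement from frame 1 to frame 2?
the brown circle

(moved 0.6)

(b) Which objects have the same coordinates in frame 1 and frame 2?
the green pentagon, the cyan cross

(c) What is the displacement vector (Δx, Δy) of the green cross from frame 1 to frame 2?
(-1.9, -1.7)

The green cross was at (8.5, 2.7) in frame 1 and (6.6, 1.0) in frame 2.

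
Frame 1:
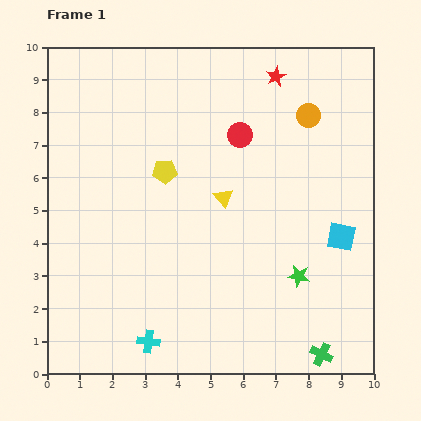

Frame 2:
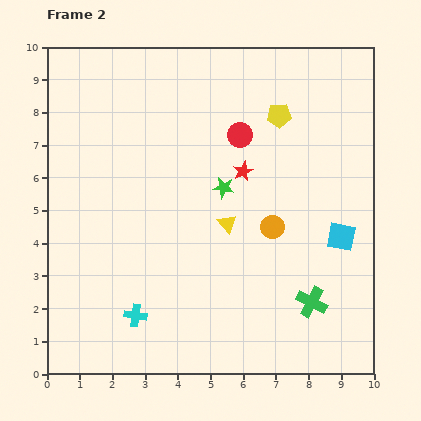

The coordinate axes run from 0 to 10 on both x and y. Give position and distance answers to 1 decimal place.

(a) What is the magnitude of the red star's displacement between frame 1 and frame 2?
3.1

The red star moved from (7.0, 9.1) to (6.0, 6.2), a distance of √(1.0² + 2.9²) ≈ 3.1.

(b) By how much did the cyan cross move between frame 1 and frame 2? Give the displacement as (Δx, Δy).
(-0.4, 0.8)

The cyan cross was at (3.1, 1.0) in frame 1 and (2.7, 1.8) in frame 2.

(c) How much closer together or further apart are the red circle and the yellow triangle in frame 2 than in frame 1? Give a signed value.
+0.7

Distance in frame 1: 2.0. Distance in frame 2: 2.7.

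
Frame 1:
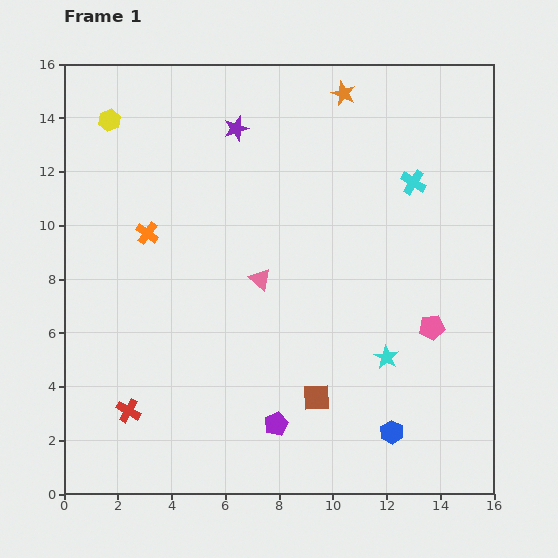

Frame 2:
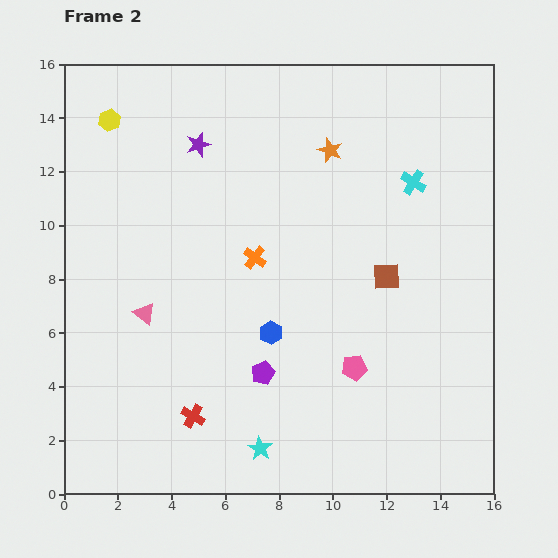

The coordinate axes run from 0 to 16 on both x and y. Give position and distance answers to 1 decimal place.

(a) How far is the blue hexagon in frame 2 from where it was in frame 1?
5.8

The blue hexagon moved from (12.2, 2.3) to (7.7, 6.0), a distance of √(4.5² + 3.7²) ≈ 5.8.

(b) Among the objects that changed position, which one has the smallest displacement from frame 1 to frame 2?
the purple star

(moved 1.5)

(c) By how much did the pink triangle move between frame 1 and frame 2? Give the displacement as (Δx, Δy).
(-4.3, -1.3)

The pink triangle was at (7.3, 8.0) in frame 1 and (3.0, 6.7) in frame 2.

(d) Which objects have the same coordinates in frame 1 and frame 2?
the cyan cross, the yellow hexagon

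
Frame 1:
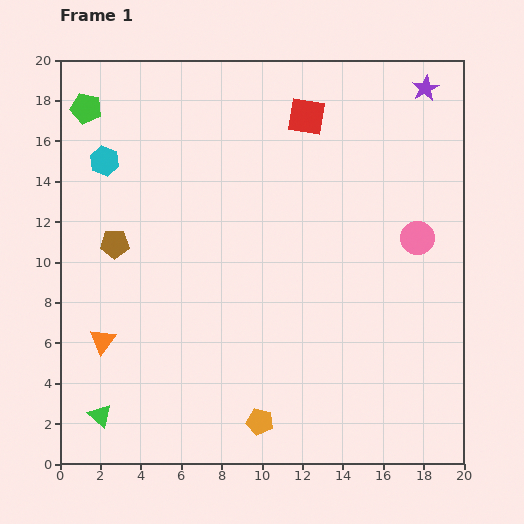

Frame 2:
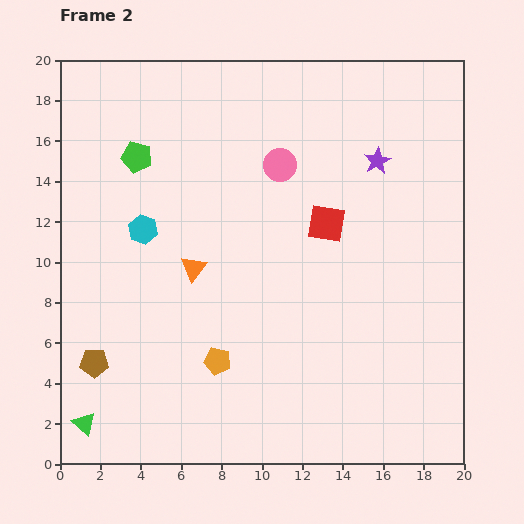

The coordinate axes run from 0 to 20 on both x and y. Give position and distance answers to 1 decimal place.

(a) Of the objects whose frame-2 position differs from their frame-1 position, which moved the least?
the green triangle

(moved 0.9)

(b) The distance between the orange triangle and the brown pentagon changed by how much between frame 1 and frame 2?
+2.0

Distance in frame 1: 4.8. Distance in frame 2: 6.8.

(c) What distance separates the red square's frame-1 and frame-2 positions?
5.4

The red square moved from (12.2, 17.2) to (13.2, 11.9), a distance of √(1.0² + 5.3²) ≈ 5.4.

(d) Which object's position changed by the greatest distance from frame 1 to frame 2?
the pink circle

(moved 7.7; next 6.0)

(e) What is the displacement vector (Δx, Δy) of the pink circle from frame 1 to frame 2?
(-6.8, 3.6)

The pink circle was at (17.7, 11.2) in frame 1 and (10.9, 14.8) in frame 2.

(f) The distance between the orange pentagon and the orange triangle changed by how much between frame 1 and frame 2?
-4.0

Distance in frame 1: 8.8. Distance in frame 2: 4.8.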